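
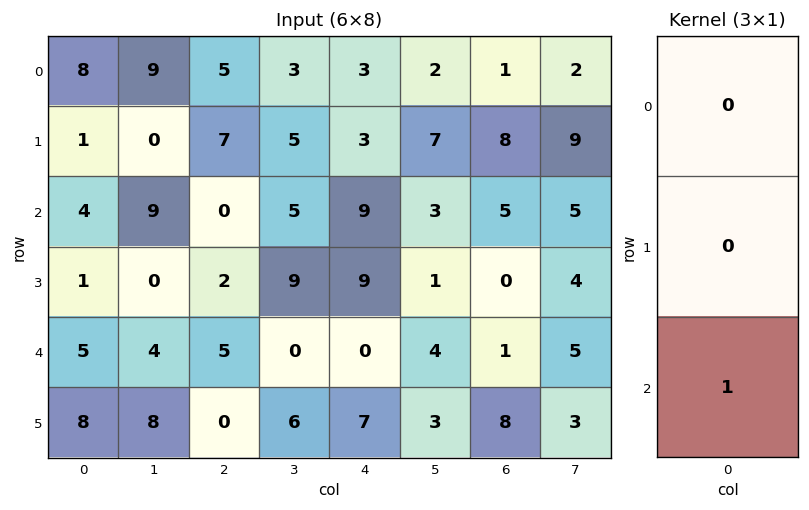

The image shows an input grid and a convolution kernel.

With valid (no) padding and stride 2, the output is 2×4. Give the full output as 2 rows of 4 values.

4 0 9 5
5 5 0 1

Output[0,0]: The receptive field on the input at this output position is [8 / 1 / 4]. Elementwise product with the kernel and sum: 4·1.
Output[0,1]: The receptive field on the input at this output position is [5 / 7 / 0]. Elementwise product with the kernel and sum: 0·1.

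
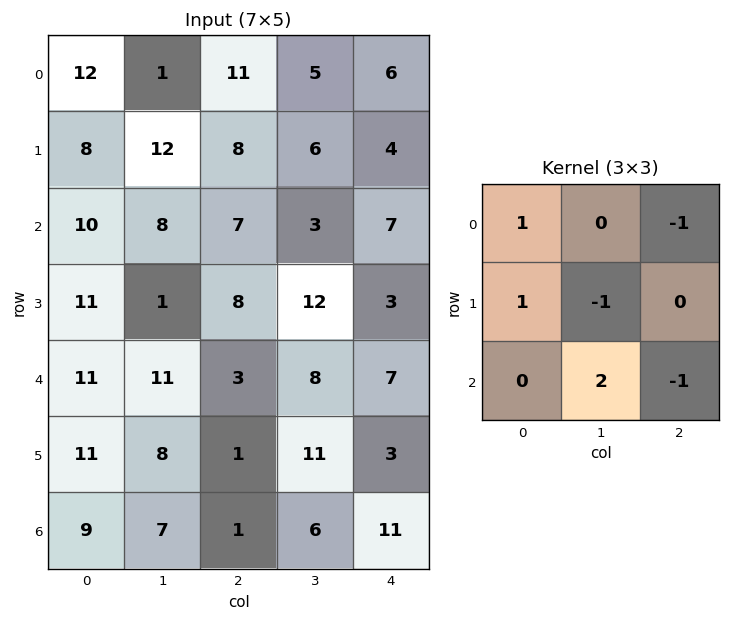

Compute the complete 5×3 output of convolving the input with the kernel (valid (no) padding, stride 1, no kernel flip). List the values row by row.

6 11 6
-4 11 29
32 -4 5
18 -12 19
24 6 -13

Output[0,0]: The receptive field on the input at this output position is [12 1 11 / 8 12 8 / 10 8 7]. Elementwise product with the kernel and sum: 12·1 + 11·-1 + 8·1 + 12·-1 + 8·2 + 7·-1.
Output[0,1]: The receptive field on the input at this output position is [1 11 5 / 12 8 6 / 8 7 3]. Elementwise product with the kernel and sum: 1·1 + 5·-1 + 12·1 + 8·-1 + 7·2 + 3·-1.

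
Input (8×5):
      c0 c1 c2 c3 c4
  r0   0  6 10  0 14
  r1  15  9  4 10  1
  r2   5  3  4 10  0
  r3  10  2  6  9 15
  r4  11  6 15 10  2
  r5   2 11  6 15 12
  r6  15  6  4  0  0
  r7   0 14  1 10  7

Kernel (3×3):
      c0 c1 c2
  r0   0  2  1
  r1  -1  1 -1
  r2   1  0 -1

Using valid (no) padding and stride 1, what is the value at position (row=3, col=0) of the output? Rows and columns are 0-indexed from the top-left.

-14

The receptive field on the input at this output position is [10 2 6 / 11 6 15 / 2 11 6]. Elementwise product with the kernel and sum: 2·2 + 6·1 + 11·-1 + 6·1 + 15·-1 + 2·1 + 6·-1.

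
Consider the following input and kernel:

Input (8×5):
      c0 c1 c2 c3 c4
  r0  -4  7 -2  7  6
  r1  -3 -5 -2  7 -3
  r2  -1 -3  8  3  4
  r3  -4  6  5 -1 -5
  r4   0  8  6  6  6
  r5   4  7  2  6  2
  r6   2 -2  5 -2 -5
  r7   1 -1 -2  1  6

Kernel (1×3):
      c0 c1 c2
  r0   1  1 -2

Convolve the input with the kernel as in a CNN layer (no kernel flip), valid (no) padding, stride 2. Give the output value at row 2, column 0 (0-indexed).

The receptive field on the input at this output position is [0 8 6]. Elementwise product with the kernel and sum: 0·1 + 8·1 + 6·-2.

-4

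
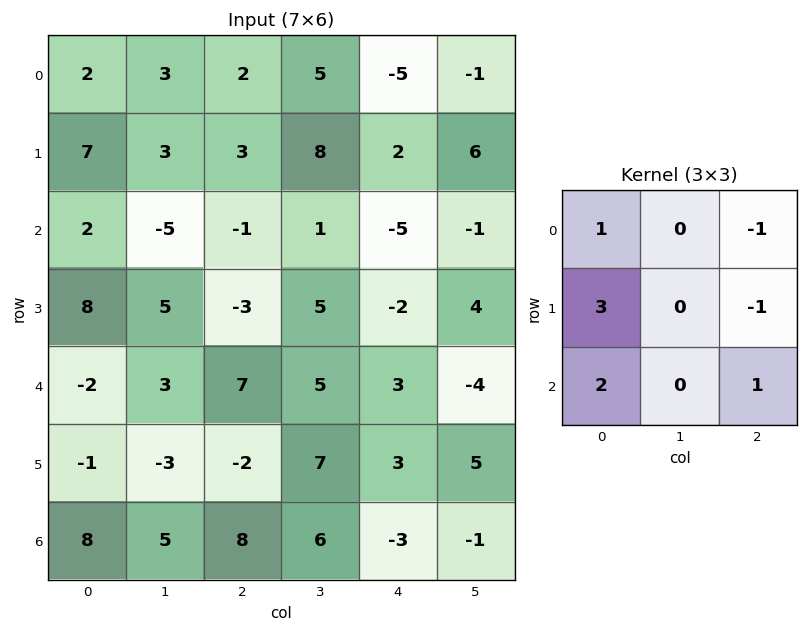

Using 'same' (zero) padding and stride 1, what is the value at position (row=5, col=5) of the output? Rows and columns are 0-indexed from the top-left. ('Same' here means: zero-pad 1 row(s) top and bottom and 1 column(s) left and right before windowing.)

The receptive field on the zero-padded input at this output position is [3 -4 0 / 3 5 0 / -3 -1 0]. Elementwise product with the kernel and sum: 3·1 + 0·-1 + 3·3 + 0·-1 + -3·2 + 0·1.

6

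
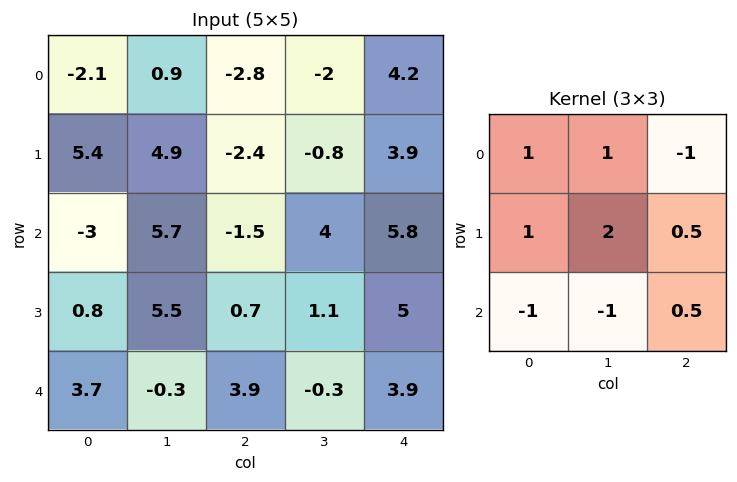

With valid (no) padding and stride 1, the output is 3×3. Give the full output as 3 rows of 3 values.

12.15 -2.4 -10.65
14.4 2.35 3
14.9 3.9 0.45

Output[0,0]: The receptive field on the input at this output position is [-2.1 0.9 -2.8 / 5.4 4.9 -2.4 / -3 5.7 -1.5]. Elementwise product with the kernel and sum: -2.1·1 + 0.9·1 + -2.8·-1 + 5.4·1 + 4.9·2 + -2.4·0.5 + -3·-1 + 5.7·-1 + -1.5·0.5.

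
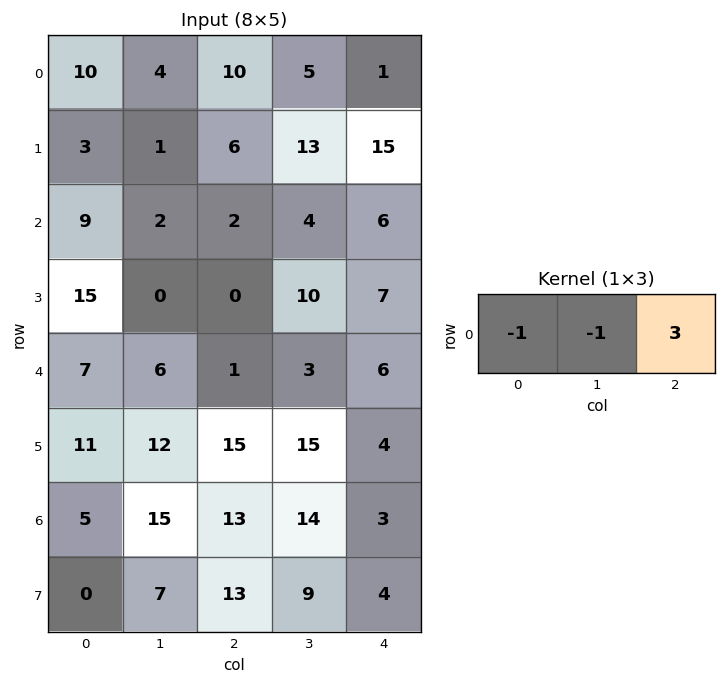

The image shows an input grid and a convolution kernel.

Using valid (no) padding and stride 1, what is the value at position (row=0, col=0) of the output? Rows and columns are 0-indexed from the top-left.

The receptive field on the input at this output position is [10 4 10]. Elementwise product with the kernel and sum: 10·-1 + 4·-1 + 10·3.

16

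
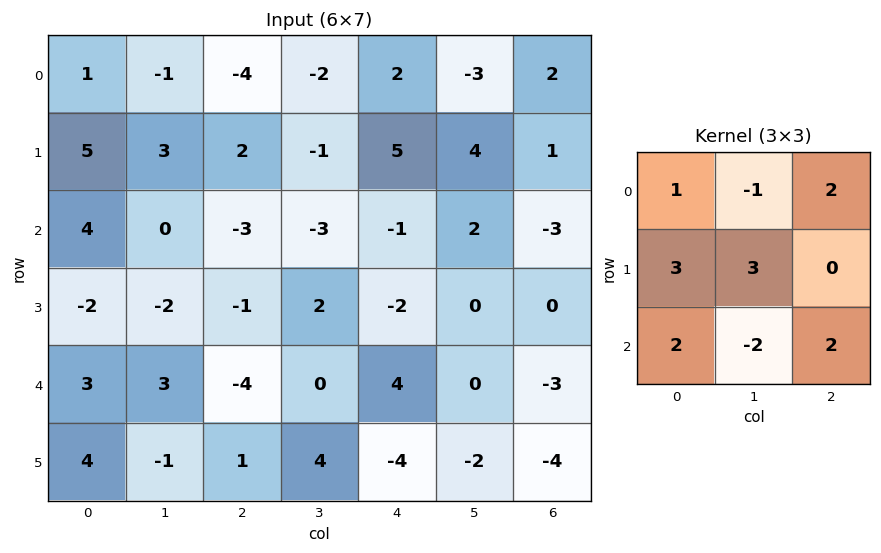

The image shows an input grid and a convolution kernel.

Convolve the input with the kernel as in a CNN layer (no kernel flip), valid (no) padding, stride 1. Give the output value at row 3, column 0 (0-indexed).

28

The receptive field on the input at this output position is [-2 -2 -1 / 3 3 -4 / 4 -1 1]. Elementwise product with the kernel and sum: -2·1 + -2·-1 + -1·2 + 3·3 + 3·3 + 4·2 + -1·-2 + 1·2.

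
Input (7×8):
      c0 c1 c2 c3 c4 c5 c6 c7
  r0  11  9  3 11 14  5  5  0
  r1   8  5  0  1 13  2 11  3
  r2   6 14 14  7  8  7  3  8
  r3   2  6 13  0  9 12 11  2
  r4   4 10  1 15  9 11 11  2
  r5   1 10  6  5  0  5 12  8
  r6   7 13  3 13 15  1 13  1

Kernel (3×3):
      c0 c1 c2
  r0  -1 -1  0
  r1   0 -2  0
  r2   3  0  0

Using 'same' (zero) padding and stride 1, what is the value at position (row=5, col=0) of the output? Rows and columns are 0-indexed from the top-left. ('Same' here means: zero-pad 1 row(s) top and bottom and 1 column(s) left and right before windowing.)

The receptive field on the zero-padded input at this output position is [0 4 10 / 0 1 10 / 0 7 13]. Elementwise product with the kernel and sum: 0·-1 + 4·-1 + 1·-2 + 0·3.

-6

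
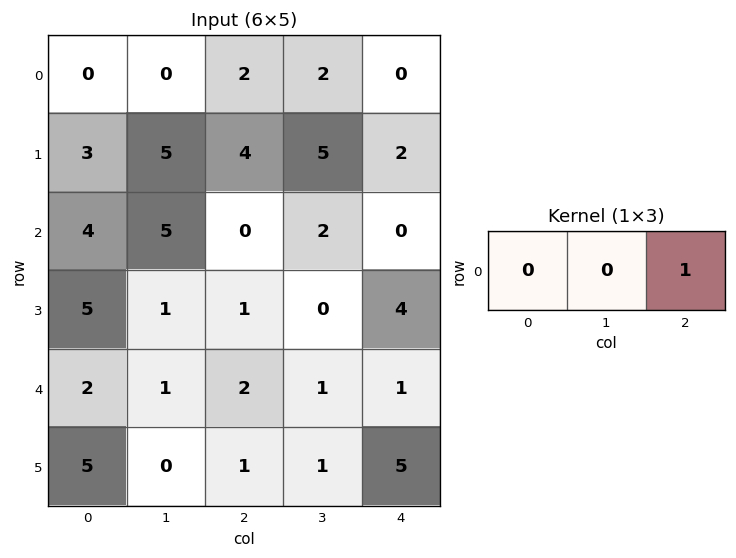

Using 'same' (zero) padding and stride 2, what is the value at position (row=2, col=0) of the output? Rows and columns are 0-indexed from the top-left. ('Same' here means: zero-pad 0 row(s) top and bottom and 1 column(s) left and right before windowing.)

1

The receptive field on the zero-padded input at this output position is [0 2 1]. Elementwise product with the kernel and sum: 1·1.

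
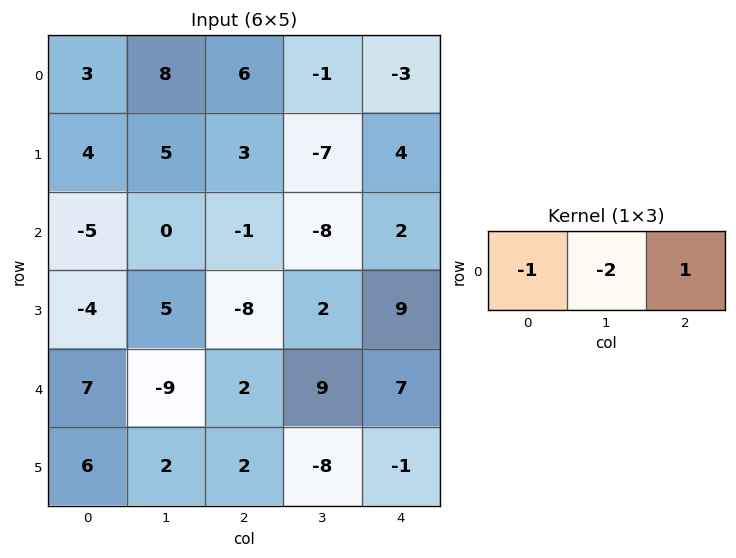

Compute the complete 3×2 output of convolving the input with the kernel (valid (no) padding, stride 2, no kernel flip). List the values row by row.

-13 -7
4 19
13 -13

Output[0,0]: The receptive field on the input at this output position is [3 8 6]. Elementwise product with the kernel and sum: 3·-1 + 8·-2 + 6·1.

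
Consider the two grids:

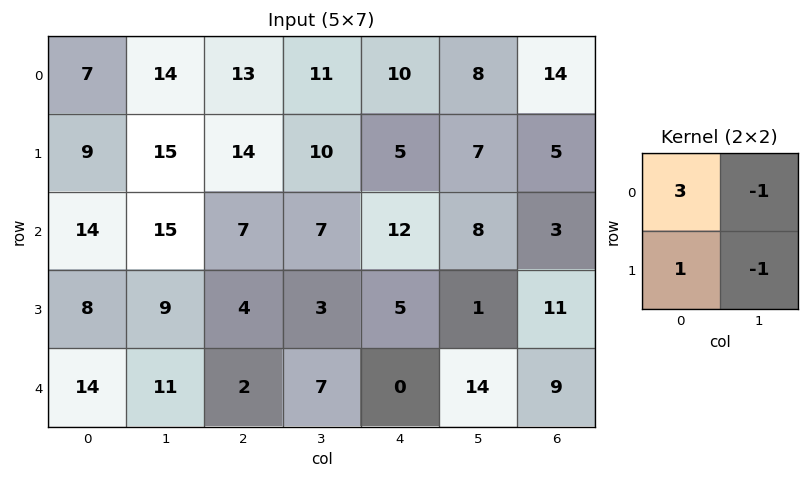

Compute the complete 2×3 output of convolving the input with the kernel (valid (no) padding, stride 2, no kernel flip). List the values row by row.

1 32 20
26 15 32

Output[0,0]: The receptive field on the input at this output position is [7 14 / 9 15]. Elementwise product with the kernel and sum: 7·3 + 14·-1 + 9·1 + 15·-1.
Output[0,1]: The receptive field on the input at this output position is [13 11 / 14 10]. Elementwise product with the kernel and sum: 13·3 + 11·-1 + 14·1 + 10·-1.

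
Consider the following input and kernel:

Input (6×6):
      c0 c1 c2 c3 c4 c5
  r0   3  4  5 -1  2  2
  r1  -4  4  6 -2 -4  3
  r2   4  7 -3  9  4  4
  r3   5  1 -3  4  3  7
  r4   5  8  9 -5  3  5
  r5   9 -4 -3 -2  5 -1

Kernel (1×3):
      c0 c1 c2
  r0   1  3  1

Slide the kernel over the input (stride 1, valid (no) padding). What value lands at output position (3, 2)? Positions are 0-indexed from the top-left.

The receptive field on the input at this output position is [-3 4 3]. Elementwise product with the kernel and sum: -3·1 + 4·3 + 3·1.

12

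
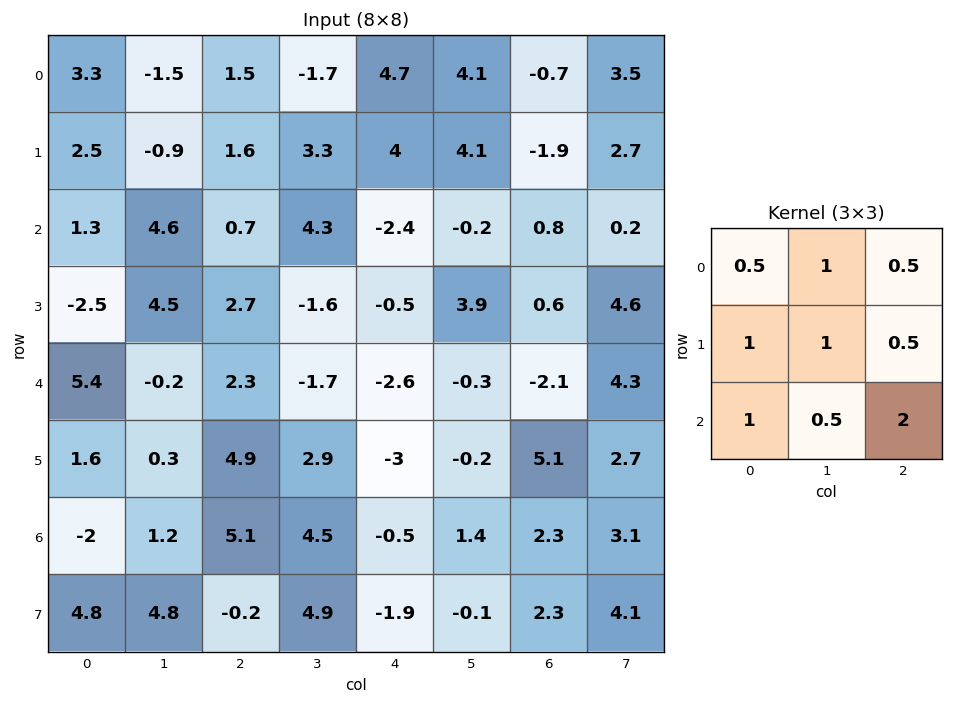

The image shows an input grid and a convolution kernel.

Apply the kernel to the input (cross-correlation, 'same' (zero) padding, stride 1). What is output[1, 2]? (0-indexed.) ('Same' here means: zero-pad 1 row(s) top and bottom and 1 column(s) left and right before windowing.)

15.8

The receptive field on the zero-padded input at this output position is [-1.5 1.5 -1.7 / -0.9 1.6 3.3 / 4.6 0.7 4.3]. Elementwise product with the kernel and sum: -1.5·0.5 + 1.5·1 + -1.7·0.5 + -0.9·1 + 1.6·1 + 3.3·0.5 + 4.6·1 + 0.7·0.5 + 4.3·2.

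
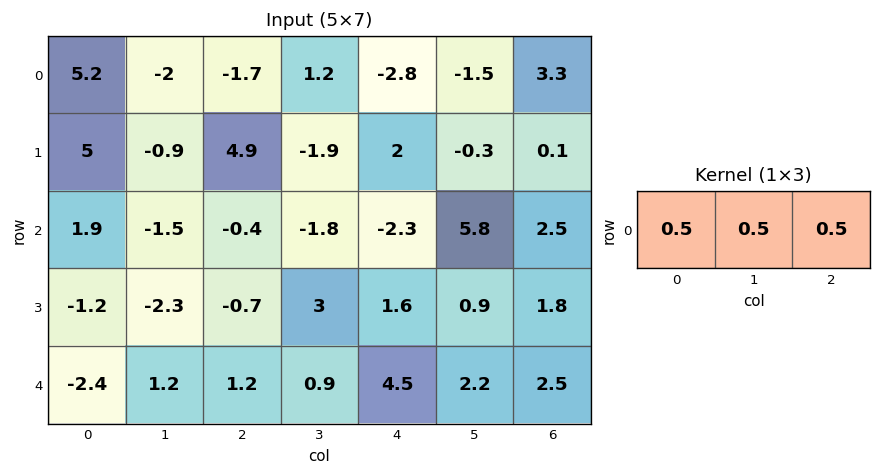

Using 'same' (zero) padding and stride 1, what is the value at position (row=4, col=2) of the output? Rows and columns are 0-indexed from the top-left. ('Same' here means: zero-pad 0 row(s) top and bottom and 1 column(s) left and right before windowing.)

The receptive field on the zero-padded input at this output position is [1.2 1.2 0.9]. Elementwise product with the kernel and sum: 1.2·0.5 + 1.2·0.5 + 0.9·0.5.

1.65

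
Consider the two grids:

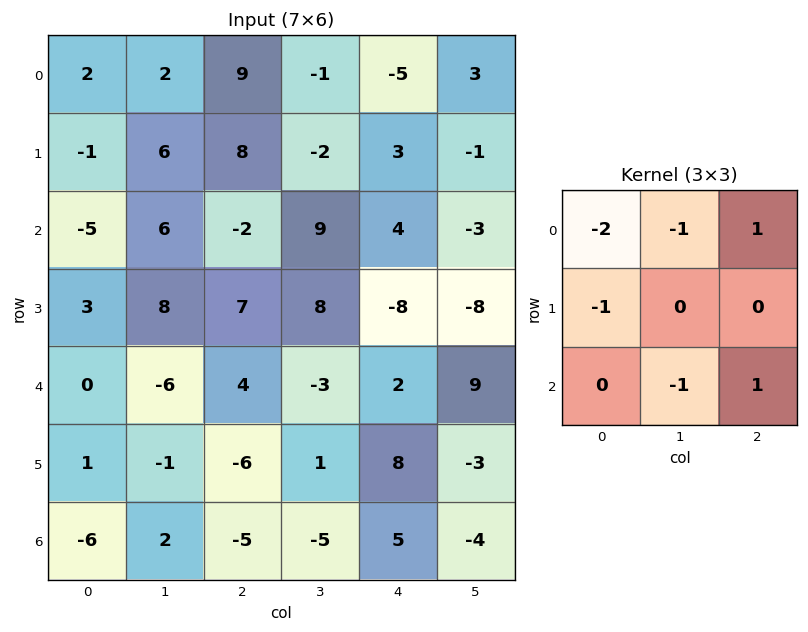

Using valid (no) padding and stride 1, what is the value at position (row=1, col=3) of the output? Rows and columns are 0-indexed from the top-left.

-9

The receptive field on the input at this output position is [-2 3 -1 / 9 4 -3 / 8 -8 -8]. Elementwise product with the kernel and sum: -2·-2 + 3·-1 + -1·1 + 9·-1 + -8·-1 + -8·1.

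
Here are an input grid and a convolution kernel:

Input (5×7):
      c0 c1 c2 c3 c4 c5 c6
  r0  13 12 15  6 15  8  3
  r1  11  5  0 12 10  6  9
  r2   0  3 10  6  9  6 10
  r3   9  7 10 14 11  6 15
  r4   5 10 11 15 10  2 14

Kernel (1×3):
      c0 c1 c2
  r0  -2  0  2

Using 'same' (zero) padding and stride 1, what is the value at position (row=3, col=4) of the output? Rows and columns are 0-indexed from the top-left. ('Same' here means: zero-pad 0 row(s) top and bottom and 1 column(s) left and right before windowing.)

-16

The receptive field on the zero-padded input at this output position is [14 11 6]. Elementwise product with the kernel and sum: 14·-2 + 6·2.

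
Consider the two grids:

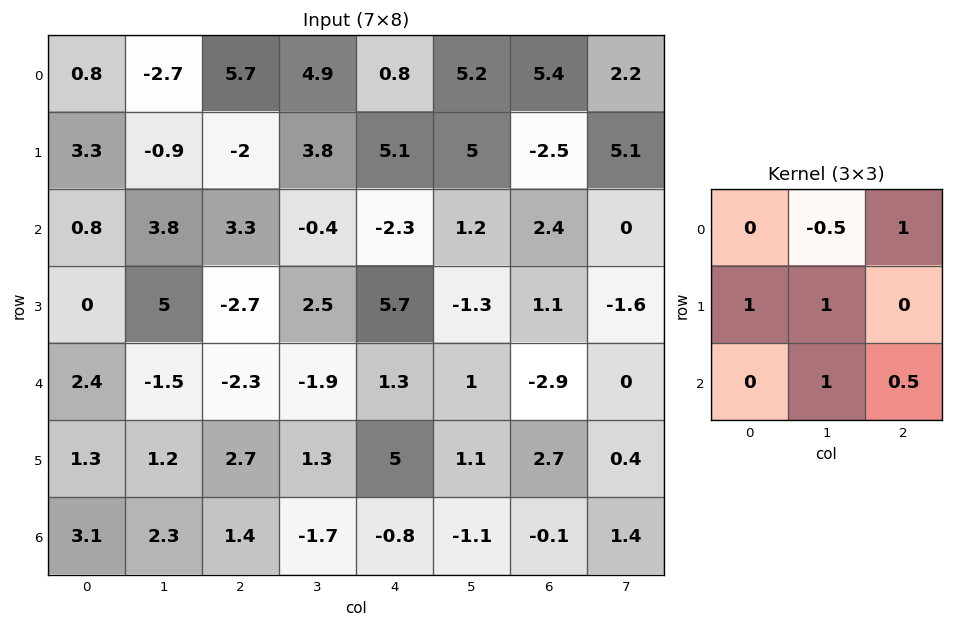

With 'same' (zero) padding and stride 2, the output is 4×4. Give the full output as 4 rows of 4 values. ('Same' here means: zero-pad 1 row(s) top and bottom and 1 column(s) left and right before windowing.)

3.65 2.9 13.3 10.65
0.75 10.45 4.8 10.25
9.3 3.4 0.8 -1.15
3.65 3.65 -3.9 -2.15

Output[0,0]: The receptive field on the zero-padded input at this output position is [0 0 0 / 0 0.8 -2.7 / 0 3.3 -0.9]. Elementwise product with the kernel and sum: 0·-0.5 + 0·1 + 0·1 + 0.8·1 + 3.3·1 + -0.9·0.5.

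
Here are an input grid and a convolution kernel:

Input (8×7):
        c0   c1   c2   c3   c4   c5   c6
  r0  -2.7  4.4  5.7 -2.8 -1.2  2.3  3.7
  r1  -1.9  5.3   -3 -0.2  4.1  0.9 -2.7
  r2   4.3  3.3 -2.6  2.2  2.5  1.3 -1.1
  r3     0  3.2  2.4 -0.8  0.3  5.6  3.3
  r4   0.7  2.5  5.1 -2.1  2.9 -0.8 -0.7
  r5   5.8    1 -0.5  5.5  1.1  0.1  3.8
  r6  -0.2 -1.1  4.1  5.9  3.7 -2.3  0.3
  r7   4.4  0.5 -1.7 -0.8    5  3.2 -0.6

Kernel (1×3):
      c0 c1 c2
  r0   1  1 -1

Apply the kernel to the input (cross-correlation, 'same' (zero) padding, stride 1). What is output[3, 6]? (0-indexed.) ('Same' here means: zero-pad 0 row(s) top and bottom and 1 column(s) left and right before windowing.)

8.9

The receptive field on the zero-padded input at this output position is [5.6 3.3 0]. Elementwise product with the kernel and sum: 5.6·1 + 3.3·1 + 0·-1.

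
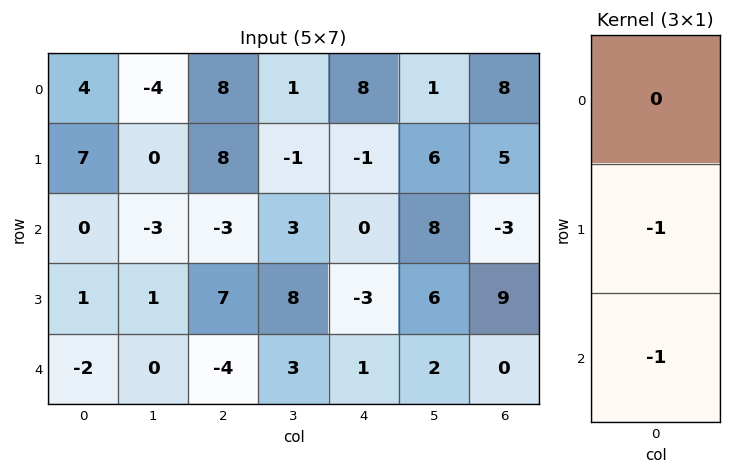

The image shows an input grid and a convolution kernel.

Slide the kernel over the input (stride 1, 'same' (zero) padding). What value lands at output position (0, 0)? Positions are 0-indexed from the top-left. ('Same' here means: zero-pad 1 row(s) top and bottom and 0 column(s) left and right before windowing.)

The receptive field on the zero-padded input at this output position is [0 / 4 / 7]. Elementwise product with the kernel and sum: 4·-1 + 7·-1.

-11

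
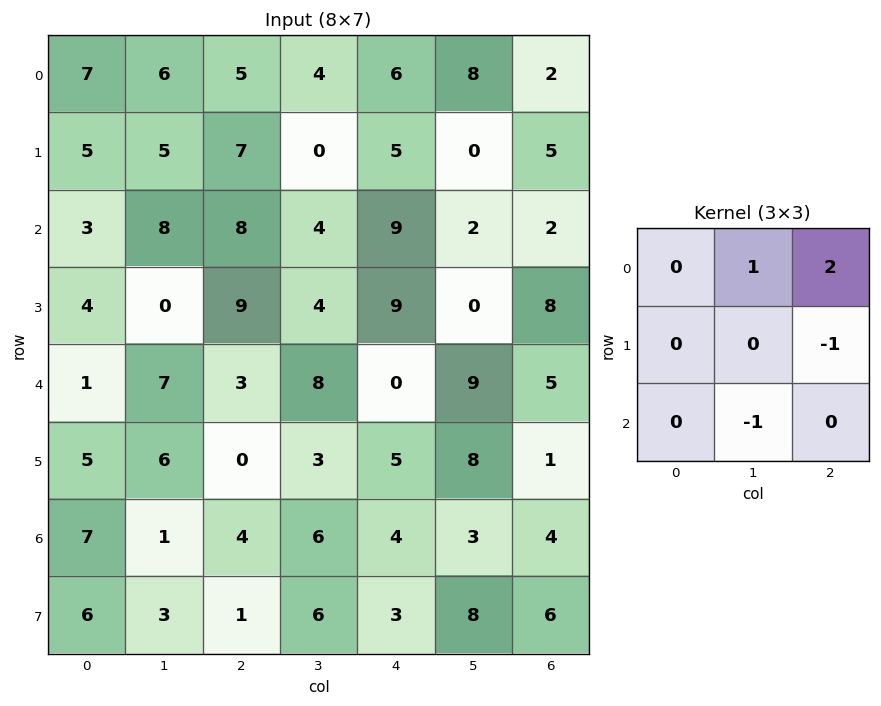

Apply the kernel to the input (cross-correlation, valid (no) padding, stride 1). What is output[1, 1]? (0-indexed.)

The receptive field on the input at this output position is [5 7 0 / 8 8 4 / 0 9 4]. Elementwise product with the kernel and sum: 7·1 + 0·2 + 4·-1 + 9·-1.

-6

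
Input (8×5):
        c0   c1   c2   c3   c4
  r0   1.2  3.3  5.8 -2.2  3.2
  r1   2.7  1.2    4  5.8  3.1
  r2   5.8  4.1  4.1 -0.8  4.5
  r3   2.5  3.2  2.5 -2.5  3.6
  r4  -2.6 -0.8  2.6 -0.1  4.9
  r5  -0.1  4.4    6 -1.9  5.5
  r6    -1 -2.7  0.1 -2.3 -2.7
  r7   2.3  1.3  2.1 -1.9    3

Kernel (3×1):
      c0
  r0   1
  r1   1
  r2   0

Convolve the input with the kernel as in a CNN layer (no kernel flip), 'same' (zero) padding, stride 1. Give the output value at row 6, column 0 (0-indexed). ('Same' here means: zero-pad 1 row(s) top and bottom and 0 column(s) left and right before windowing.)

-1.1

The receptive field on the zero-padded input at this output position is [-0.1 / -1 / 2.3]. Elementwise product with the kernel and sum: -0.1·1 + -1·1.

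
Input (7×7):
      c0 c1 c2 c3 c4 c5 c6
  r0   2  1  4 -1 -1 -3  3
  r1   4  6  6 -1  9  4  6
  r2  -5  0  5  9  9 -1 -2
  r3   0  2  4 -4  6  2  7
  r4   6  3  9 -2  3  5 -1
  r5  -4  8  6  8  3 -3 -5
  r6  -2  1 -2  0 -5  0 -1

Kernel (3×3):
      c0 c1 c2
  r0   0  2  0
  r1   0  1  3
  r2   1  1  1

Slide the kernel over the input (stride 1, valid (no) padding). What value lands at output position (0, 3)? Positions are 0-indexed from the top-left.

36

The receptive field on the input at this output position is [-1 -1 -3 / -1 9 4 / 9 9 -1]. Elementwise product with the kernel and sum: -1·2 + 9·1 + 4·3 + 9·1 + 9·1 + -1·1.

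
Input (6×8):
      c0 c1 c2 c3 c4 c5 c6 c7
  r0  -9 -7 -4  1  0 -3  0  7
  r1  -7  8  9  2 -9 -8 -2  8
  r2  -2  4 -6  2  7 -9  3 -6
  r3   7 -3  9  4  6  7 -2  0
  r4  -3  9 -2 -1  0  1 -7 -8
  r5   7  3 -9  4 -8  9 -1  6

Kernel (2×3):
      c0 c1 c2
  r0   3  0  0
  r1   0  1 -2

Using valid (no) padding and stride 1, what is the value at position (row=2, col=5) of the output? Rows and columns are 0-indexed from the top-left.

-29

The receptive field on the input at this output position is [-9 3 -6 / 7 -2 0]. Elementwise product with the kernel and sum: -9·3 + -2·1 + 0·-2.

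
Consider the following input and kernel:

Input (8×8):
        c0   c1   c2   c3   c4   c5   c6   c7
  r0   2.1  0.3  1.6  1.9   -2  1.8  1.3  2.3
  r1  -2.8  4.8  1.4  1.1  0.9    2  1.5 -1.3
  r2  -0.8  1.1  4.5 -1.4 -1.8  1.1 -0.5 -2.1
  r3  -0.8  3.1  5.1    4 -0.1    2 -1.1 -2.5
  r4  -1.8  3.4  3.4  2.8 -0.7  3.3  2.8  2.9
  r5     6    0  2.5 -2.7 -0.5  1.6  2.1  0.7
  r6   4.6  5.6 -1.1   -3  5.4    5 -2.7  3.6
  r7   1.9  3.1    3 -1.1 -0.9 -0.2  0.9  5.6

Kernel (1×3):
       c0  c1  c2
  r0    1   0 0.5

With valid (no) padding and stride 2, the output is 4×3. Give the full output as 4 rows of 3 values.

Output[0,0]: The receptive field on the input at this output position is [2.1 0.3 1.6]. Elementwise product with the kernel and sum: 2.1·1 + 1.6·0.5.

2.9 0.6 -1.35
1.45 3.6 -2.05
-0.1 3.05 0.7
4.05 1.6 4.05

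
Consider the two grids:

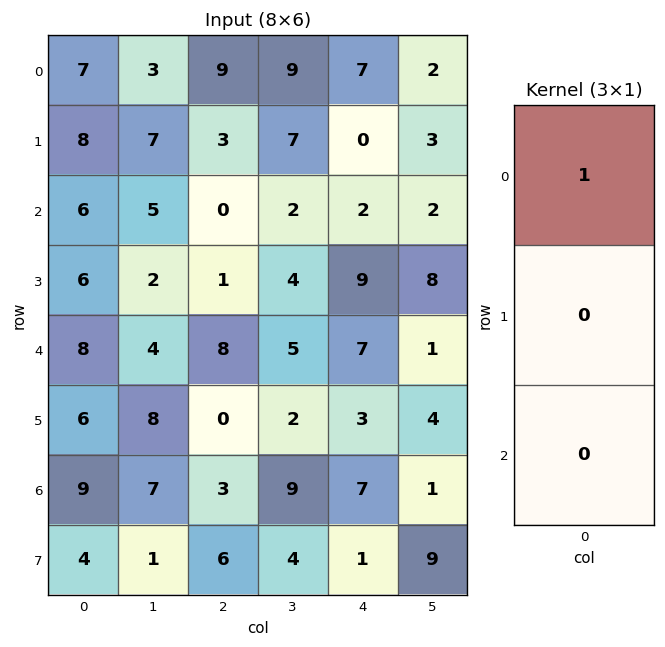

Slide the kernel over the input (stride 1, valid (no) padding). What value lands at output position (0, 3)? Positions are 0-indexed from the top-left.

9

The receptive field on the input at this output position is [9 / 7 / 2]. Elementwise product with the kernel and sum: 9·1.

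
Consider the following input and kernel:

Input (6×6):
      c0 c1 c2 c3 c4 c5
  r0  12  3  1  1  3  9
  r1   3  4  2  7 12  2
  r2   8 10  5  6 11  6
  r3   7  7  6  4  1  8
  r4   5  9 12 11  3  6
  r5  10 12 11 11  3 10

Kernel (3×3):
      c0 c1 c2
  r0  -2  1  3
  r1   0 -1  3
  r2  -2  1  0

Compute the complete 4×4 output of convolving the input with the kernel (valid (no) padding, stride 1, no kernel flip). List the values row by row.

Output[0,0]: The receptive field on the input at this output position is [12 3 1 / 3 4 2 / 8 10 5]. Elementwise product with the kernel and sum: 12·-2 + 3·1 + 1·3 + 4·-1 + 2·3 + 8·-2 + 10·1.
Output[0,1]: The receptive field on the input at this output position is [3 1 1 / 4 2 7 / 10 5 6]. Elementwise product with the kernel and sum: 3·-2 + 1·1 + 1·3 + 2·-1 + 7·3 + 10·-2 + 5·1.

-22 2 33 21
2 20 58 4
19 3 15 21
30 12 -18 13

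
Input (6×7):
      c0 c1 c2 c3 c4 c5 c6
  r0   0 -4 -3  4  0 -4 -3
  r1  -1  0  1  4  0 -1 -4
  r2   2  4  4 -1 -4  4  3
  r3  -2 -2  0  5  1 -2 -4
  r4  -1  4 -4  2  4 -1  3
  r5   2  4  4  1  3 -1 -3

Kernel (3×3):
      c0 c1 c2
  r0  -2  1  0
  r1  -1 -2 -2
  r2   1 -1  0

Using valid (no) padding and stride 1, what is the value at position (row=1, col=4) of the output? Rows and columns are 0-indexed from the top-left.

-8

The receptive field on the input at this output position is [0 -1 -4 / -4 4 3 / 1 -2 -4]. Elementwise product with the kernel and sum: 0·-2 + -1·1 + -4·-1 + 4·-2 + 3·-2 + 1·1 + -2·-1.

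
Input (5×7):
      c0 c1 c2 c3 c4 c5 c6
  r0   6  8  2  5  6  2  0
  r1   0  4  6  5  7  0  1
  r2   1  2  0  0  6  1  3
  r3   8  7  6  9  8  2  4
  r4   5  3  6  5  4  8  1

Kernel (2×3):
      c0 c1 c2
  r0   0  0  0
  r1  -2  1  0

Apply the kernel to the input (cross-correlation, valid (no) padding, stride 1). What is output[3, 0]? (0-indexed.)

-7

The receptive field on the input at this output position is [8 7 6 / 5 3 6]. Elementwise product with the kernel and sum: 5·-2 + 3·1.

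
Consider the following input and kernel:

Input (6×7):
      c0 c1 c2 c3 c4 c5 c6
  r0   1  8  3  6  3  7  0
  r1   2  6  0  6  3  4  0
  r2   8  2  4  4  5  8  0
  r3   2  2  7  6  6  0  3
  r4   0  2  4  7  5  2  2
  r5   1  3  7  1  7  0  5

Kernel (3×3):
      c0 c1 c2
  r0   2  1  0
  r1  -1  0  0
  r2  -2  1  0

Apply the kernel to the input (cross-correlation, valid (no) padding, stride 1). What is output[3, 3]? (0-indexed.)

16

The receptive field on the input at this output position is [6 6 0 / 7 5 2 / 1 7 0]. Elementwise product with the kernel and sum: 6·2 + 6·1 + 7·-1 + 1·-2 + 7·1.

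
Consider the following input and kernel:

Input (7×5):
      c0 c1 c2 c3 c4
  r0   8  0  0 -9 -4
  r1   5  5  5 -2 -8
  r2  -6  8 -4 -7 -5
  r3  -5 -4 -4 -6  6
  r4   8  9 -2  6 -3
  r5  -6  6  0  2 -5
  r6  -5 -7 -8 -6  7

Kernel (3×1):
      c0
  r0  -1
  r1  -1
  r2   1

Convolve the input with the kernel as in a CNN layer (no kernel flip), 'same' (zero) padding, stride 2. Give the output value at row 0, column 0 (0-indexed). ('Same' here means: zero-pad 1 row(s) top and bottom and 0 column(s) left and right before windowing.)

The receptive field on the zero-padded input at this output position is [0 / 8 / 5]. Elementwise product with the kernel and sum: 0·-1 + 8·-1 + 5·1.

-3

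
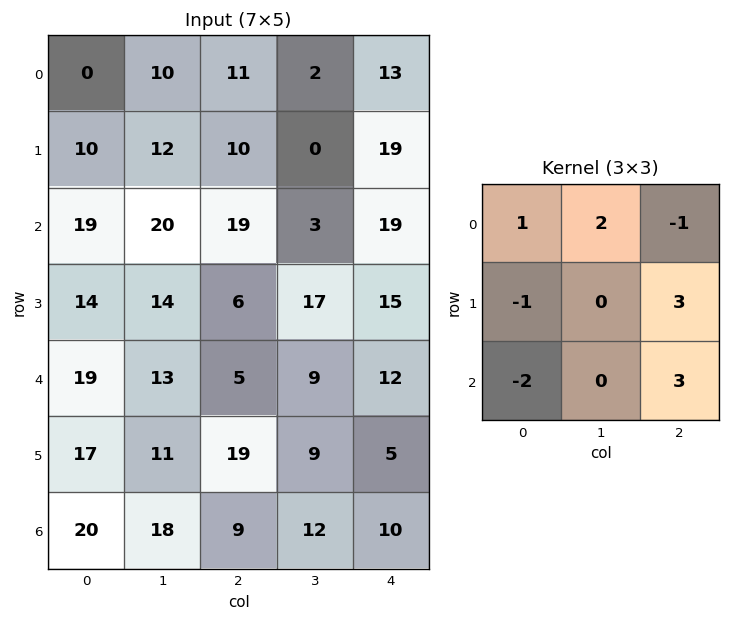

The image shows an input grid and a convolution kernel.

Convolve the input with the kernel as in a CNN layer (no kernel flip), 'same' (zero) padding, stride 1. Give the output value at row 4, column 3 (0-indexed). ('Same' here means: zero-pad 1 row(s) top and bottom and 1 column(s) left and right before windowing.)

33

The receptive field on the zero-padded input at this output position is [6 17 15 / 5 9 12 / 19 9 5]. Elementwise product with the kernel and sum: 6·1 + 17·2 + 15·-1 + 5·-1 + 12·3 + 19·-2 + 5·3.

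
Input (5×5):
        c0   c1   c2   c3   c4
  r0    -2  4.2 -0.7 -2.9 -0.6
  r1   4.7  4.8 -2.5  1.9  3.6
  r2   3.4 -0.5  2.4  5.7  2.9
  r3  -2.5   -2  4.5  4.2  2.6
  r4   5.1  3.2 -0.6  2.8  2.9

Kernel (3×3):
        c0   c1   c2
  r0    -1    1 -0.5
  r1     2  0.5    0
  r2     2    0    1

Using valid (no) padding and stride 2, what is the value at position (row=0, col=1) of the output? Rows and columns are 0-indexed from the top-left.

The receptive field on the input at this output position is [-0.7 -2.9 -0.6 / -2.5 1.9 3.6 / 2.4 5.7 2.9]. Elementwise product with the kernel and sum: -0.7·-1 + -2.9·1 + -0.6·-0.5 + -2.5·2 + 1.9·0.5 + 2.4·2 + 2.9·1.

1.75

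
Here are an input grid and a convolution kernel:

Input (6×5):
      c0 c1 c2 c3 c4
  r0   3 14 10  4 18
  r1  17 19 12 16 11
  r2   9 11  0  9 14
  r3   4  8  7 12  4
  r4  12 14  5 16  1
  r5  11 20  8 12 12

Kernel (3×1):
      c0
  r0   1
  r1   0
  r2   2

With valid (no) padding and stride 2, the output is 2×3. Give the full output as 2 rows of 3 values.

21 10 46
33 10 16

Output[0,0]: The receptive field on the input at this output position is [3 / 17 / 9]. Elementwise product with the kernel and sum: 3·1 + 9·2.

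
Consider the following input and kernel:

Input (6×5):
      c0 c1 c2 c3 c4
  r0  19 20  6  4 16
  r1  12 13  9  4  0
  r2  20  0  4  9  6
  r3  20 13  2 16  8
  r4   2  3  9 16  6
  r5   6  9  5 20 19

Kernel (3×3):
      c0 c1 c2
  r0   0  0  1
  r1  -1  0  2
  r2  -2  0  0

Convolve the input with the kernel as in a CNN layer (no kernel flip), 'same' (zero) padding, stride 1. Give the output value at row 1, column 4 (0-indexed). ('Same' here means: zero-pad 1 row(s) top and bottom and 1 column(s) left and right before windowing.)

The receptive field on the zero-padded input at this output position is [4 16 0 / 4 0 0 / 9 6 0]. Elementwise product with the kernel and sum: 0·1 + 4·-1 + 0·2 + 9·-2.

-22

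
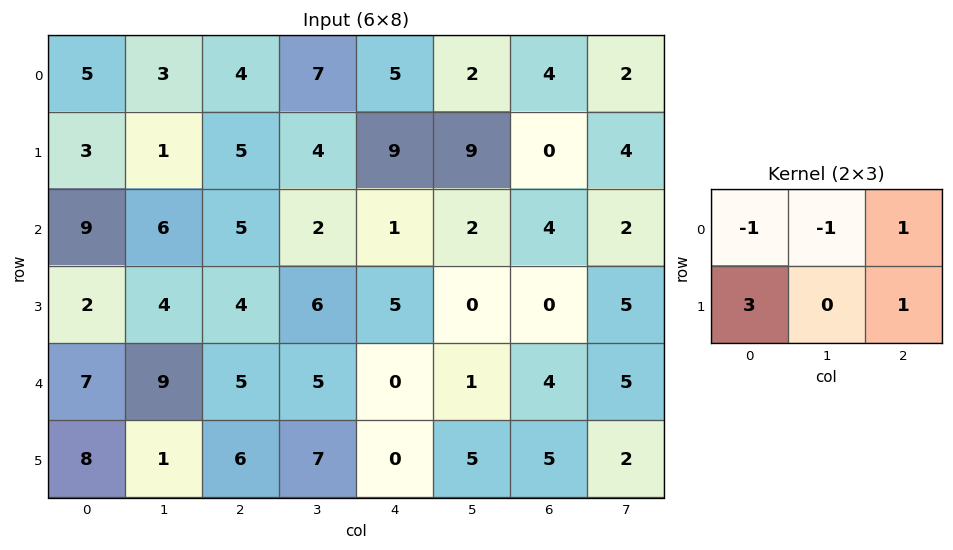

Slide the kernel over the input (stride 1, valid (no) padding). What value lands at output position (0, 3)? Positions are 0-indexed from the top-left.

11

The receptive field on the input at this output position is [7 5 2 / 4 9 9]. Elementwise product with the kernel and sum: 7·-1 + 5·-1 + 2·1 + 4·3 + 9·1.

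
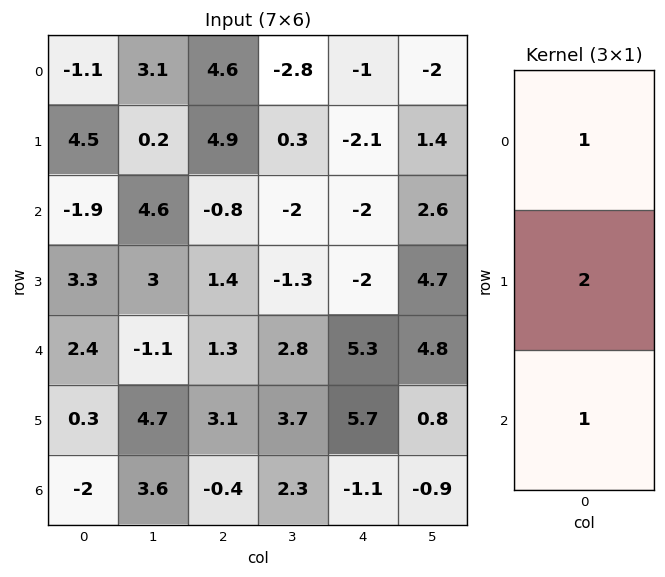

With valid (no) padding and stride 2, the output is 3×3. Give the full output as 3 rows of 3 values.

6 13.6 -7.2
7.1 3.3 -0.7
1 7.1 15.6

Output[0,0]: The receptive field on the input at this output position is [-1.1 / 4.5 / -1.9]. Elementwise product with the kernel and sum: -1.1·1 + 4.5·2 + -1.9·1.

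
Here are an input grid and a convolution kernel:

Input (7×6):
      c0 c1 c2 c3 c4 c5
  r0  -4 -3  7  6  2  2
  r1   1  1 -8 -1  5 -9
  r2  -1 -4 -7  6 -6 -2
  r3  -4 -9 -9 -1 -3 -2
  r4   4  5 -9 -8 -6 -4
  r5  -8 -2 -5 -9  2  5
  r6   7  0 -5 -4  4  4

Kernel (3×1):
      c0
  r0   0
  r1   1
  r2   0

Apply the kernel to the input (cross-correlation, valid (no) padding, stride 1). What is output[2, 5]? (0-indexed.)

-2

The receptive field on the input at this output position is [-2 / -2 / -4]. Elementwise product with the kernel and sum: -2·1.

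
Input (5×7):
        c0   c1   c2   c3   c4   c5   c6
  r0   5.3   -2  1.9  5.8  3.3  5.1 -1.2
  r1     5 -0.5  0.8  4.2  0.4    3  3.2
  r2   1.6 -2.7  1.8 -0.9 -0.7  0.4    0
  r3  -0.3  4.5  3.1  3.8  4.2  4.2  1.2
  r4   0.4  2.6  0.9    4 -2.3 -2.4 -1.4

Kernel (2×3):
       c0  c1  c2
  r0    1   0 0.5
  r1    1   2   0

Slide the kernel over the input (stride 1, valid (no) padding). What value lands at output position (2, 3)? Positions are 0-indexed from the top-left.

The receptive field on the input at this output position is [-0.9 -0.7 0.4 / 3.8 4.2 4.2]. Elementwise product with the kernel and sum: -0.9·1 + 0.4·0.5 + 3.8·1 + 4.2·2.

11.5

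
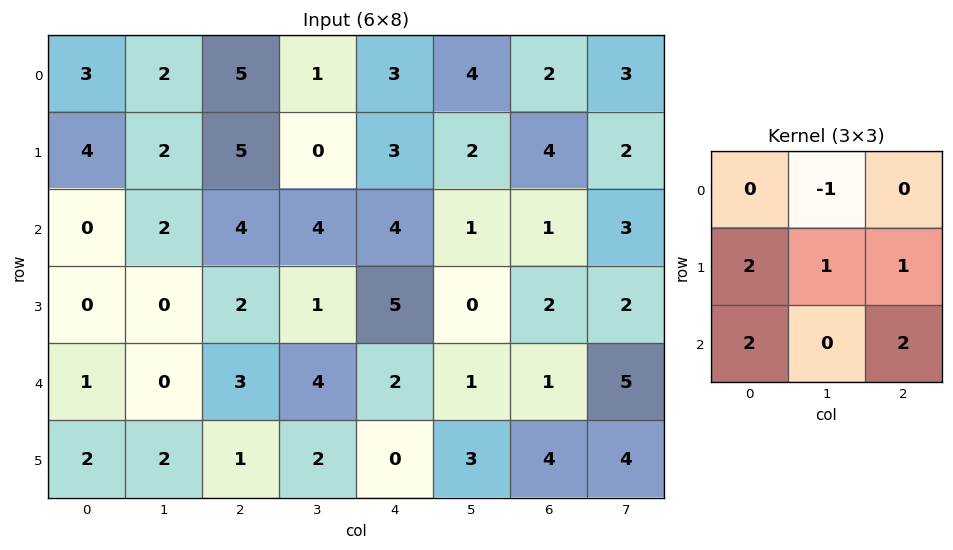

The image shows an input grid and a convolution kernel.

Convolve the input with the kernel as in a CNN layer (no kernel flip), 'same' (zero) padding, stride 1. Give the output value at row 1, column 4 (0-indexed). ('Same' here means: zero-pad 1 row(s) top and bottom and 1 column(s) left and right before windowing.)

The receptive field on the zero-padded input at this output position is [1 3 4 / 0 3 2 / 4 4 1]. Elementwise product with the kernel and sum: 3·-1 + 0·2 + 3·1 + 2·1 + 4·2 + 1·2.

12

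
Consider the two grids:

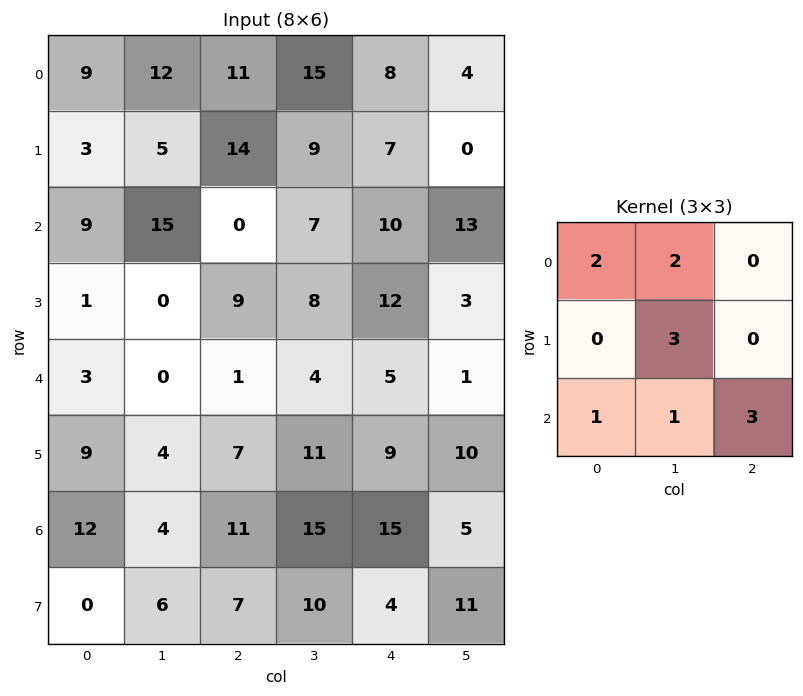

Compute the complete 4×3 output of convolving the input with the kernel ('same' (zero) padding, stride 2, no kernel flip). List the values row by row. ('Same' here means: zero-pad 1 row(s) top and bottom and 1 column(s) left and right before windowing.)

Output[0,0]: The receptive field on the zero-padded input at this output position is [0 0 0 / 0 9 12 / 0 3 5]. Elementwise product with the kernel and sum: 0·2 + 0·2 + 9·3 + 0·1 + 3·1 + 5·3.
Output[0,1]: The receptive field on the zero-padded input at this output position is [0 0 0 / 12 11 15 / 5 14 9]. Elementwise product with the kernel and sum: 0·2 + 0·2 + 11·3 + 5·1 + 14·1 + 9·3.

45 79 40
34 71 91
32 65 105
72 98 132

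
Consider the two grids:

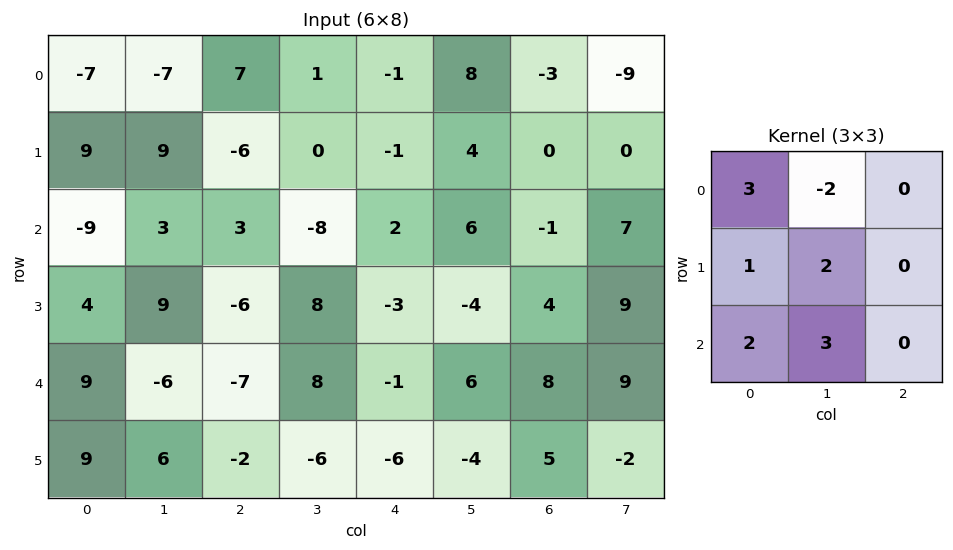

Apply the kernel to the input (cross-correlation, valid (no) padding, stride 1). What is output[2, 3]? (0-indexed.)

The receptive field on the input at this output position is [-8 2 6 / 8 -3 -4 / 8 -1 6]. Elementwise product with the kernel and sum: -8·3 + 2·-2 + 8·1 + -3·2 + 8·2 + -1·3.

-13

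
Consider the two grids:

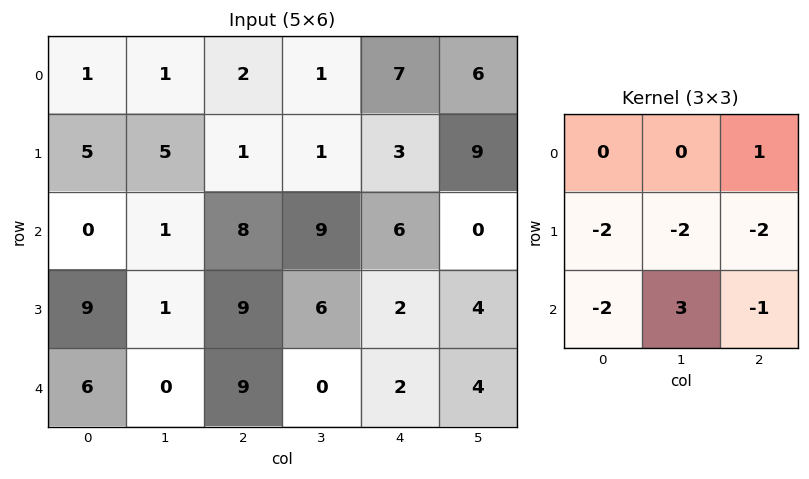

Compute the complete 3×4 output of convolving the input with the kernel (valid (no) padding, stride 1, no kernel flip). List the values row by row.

-25 0 2 -20
-41 -16 -45 -31
-51 4 -48 -22

Output[0,0]: The receptive field on the input at this output position is [1 1 2 / 5 5 1 / 0 1 8]. Elementwise product with the kernel and sum: 2·1 + 5·-2 + 5·-2 + 1·-2 + 0·-2 + 1·3 + 8·-1.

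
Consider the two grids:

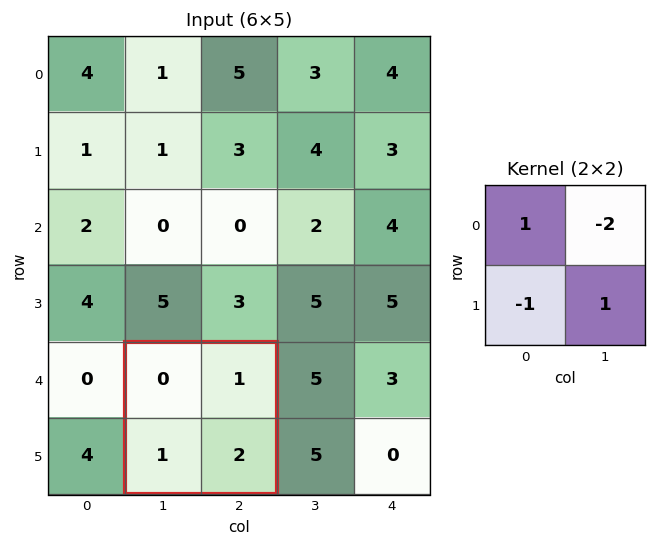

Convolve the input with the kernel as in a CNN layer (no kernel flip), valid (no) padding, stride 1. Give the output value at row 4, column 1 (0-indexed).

The receptive field on the input at this output position is [0 1 / 1 2]. Elementwise product with the kernel and sum: 0·1 + 1·-2 + 1·-1 + 2·1.

-1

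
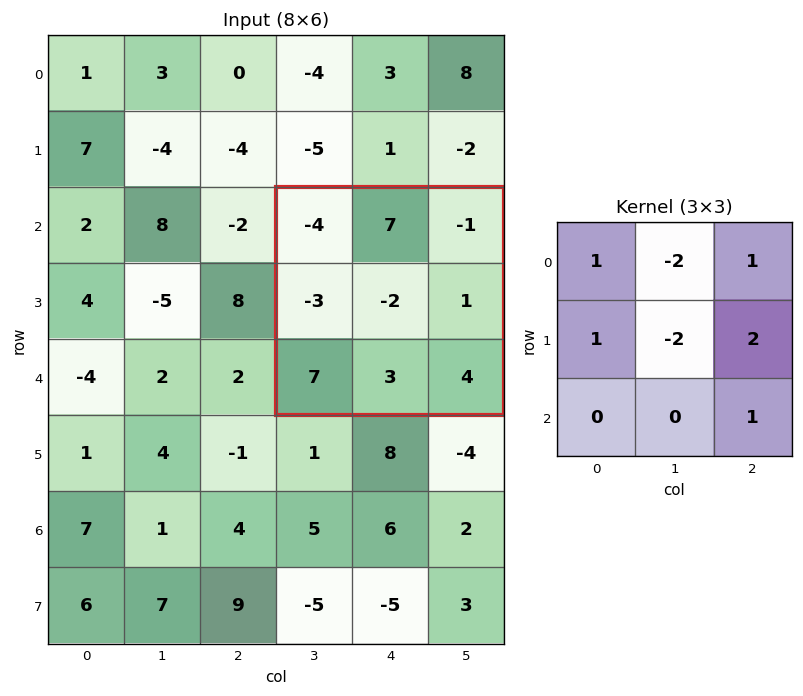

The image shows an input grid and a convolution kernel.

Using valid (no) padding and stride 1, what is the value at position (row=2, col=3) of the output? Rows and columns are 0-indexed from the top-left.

The receptive field on the input at this output position is [-4 7 -1 / -3 -2 1 / 7 3 4]. Elementwise product with the kernel and sum: -4·1 + 7·-2 + -1·1 + -3·1 + -2·-2 + 1·2 + 4·1.

-12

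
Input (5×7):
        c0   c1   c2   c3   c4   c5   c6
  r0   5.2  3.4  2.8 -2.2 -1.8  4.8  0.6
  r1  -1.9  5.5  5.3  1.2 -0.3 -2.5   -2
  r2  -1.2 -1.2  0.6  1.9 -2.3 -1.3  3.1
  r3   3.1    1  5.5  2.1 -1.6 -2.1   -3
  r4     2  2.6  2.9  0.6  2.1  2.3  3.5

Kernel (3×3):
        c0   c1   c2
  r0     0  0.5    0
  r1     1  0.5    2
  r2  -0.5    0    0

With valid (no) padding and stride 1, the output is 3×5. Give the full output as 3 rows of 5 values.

13.75 12.55 3.9 -5.8 -2
0.6 5.05 -5.2 -3.05 2.8
13 6.95 2.85 -4.35 -10.35

Output[0,0]: The receptive field on the input at this output position is [5.2 3.4 2.8 / -1.9 5.5 5.3 / -1.2 -1.2 0.6]. Elementwise product with the kernel and sum: 3.4·0.5 + -1.9·1 + 5.5·0.5 + 5.3·2 + -1.2·-0.5.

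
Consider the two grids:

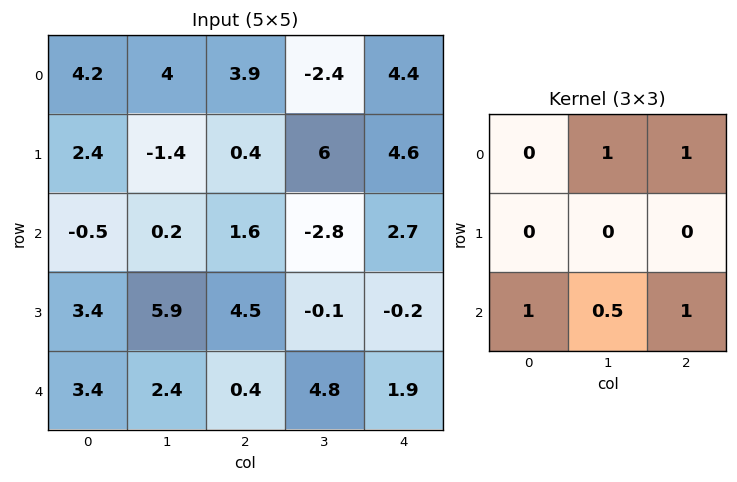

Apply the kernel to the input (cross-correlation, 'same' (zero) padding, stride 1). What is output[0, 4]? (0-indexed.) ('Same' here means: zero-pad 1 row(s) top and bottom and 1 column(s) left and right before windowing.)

8.3

The receptive field on the zero-padded input at this output position is [0 0 0 / -2.4 4.4 0 / 6 4.6 0]. Elementwise product with the kernel and sum: 0·1 + 0·1 + 6·1 + 4.6·0.5 + 0·1.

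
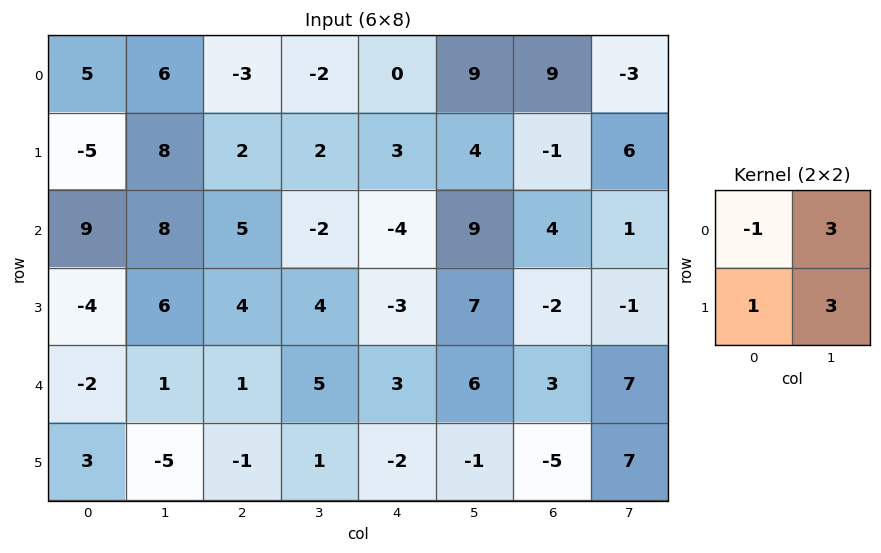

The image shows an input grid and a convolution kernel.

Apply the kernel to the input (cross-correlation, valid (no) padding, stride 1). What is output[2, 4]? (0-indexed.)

49

The receptive field on the input at this output position is [-4 9 / -3 7]. Elementwise product with the kernel and sum: -4·-1 + 9·3 + -3·1 + 7·3.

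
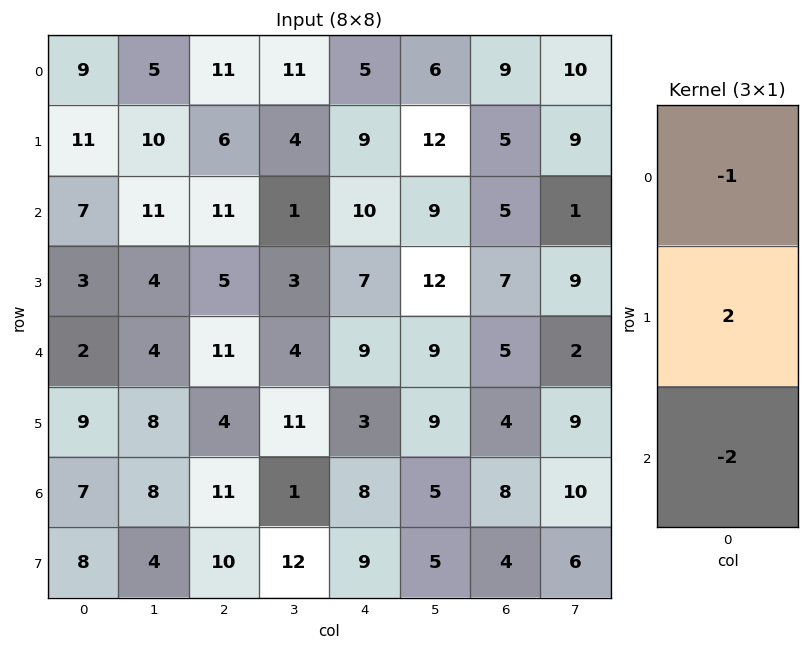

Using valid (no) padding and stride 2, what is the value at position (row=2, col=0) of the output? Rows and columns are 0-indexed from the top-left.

The receptive field on the input at this output position is [2 / 9 / 7]. Elementwise product with the kernel and sum: 2·-1 + 9·2 + 7·-2.

2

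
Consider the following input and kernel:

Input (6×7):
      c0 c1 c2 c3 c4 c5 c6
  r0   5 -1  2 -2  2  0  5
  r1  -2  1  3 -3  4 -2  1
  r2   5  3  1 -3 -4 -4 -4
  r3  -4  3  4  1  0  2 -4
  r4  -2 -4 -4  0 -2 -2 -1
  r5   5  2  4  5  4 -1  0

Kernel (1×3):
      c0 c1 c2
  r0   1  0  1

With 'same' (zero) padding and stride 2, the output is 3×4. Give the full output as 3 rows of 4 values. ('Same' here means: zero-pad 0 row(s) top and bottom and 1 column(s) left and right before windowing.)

Output[0,0]: The receptive field on the zero-padded input at this output position is [0 5 -1]. Elementwise product with the kernel and sum: 0·1 + -1·1.
Output[0,1]: The receptive field on the zero-padded input at this output position is [-1 2 -2]. Elementwise product with the kernel and sum: -1·1 + -2·1.

-1 -3 -2 0
3 0 -7 -4
-4 -4 -2 -2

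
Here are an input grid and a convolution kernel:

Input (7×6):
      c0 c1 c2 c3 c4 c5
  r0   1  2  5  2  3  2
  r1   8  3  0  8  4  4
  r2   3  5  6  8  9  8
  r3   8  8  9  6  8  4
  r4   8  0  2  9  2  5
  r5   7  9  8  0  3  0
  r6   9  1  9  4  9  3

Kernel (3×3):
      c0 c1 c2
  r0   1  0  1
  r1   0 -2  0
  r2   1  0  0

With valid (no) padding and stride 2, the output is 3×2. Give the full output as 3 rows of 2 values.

3 -2
1 5
1 13

Output[0,0]: The receptive field on the input at this output position is [1 2 5 / 8 3 0 / 3 5 6]. Elementwise product with the kernel and sum: 1·1 + 5·1 + 3·-2 + 3·1.
Output[0,1]: The receptive field on the input at this output position is [5 2 3 / 0 8 4 / 6 8 9]. Elementwise product with the kernel and sum: 5·1 + 3·1 + 8·-2 + 6·1.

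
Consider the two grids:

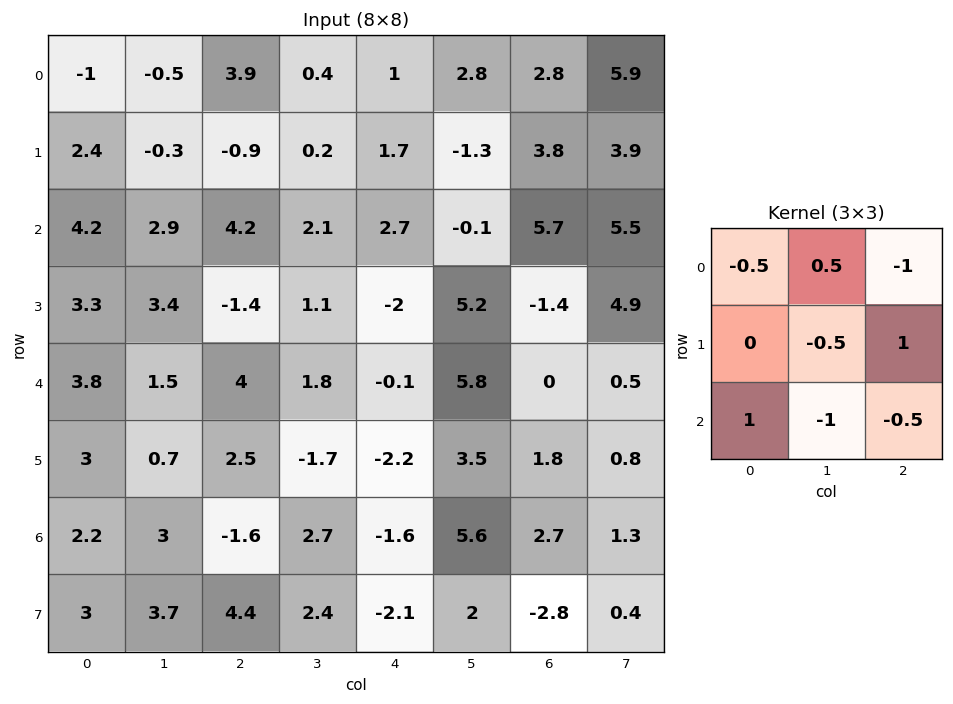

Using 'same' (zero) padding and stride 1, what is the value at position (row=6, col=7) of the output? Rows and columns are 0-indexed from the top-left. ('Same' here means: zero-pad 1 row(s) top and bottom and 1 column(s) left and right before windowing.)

-4.35

The receptive field on the zero-padded input at this output position is [1.8 0.8 0 / 2.7 1.3 0 / -2.8 0.4 0]. Elementwise product with the kernel and sum: 1.8·-0.5 + 0.8·0.5 + 0·-1 + 1.3·-0.5 + 0·1 + -2.8·1 + 0.4·-1 + 0·-0.5.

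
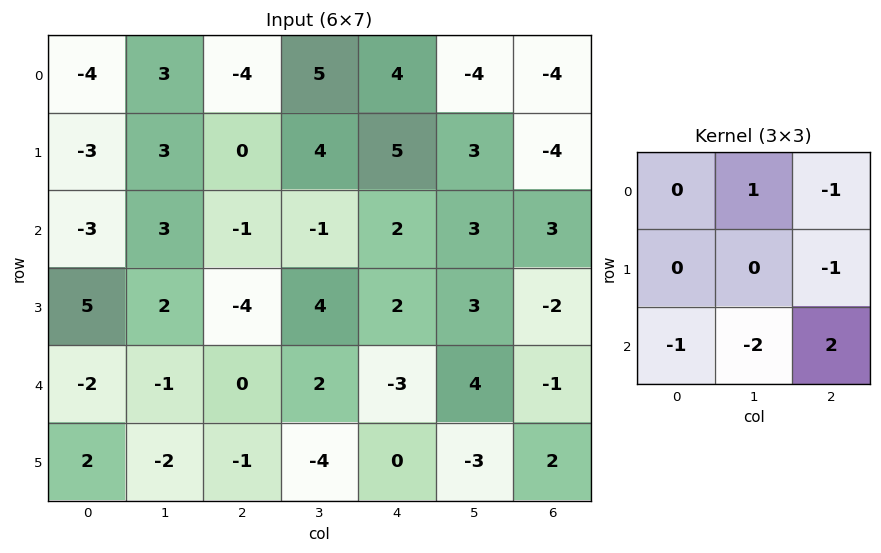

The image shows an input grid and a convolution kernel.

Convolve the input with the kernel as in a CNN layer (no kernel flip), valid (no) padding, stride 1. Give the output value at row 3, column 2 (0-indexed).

The receptive field on the input at this output position is [-4 4 2 / 0 2 -3 / -1 -4 0]. Elementwise product with the kernel and sum: 4·1 + 2·-1 + -3·-1 + -1·-1 + -4·-2 + 0·2.

14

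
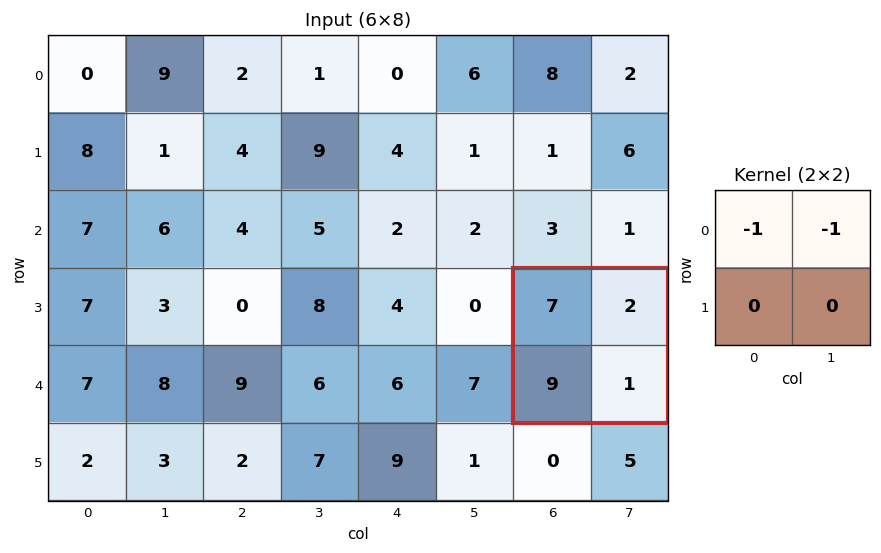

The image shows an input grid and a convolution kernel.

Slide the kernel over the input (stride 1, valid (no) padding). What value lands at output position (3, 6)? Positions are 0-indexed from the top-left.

The receptive field on the input at this output position is [7 2 / 9 1]. Elementwise product with the kernel and sum: 7·-1 + 2·-1.

-9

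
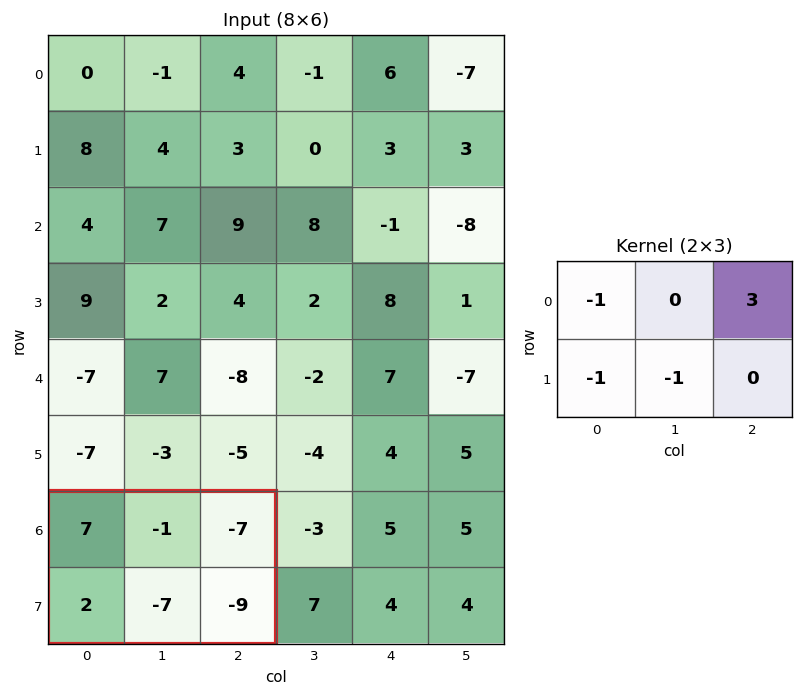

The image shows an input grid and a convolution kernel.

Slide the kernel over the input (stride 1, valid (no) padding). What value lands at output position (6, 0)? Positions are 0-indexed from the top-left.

-23

The receptive field on the input at this output position is [7 -1 -7 / 2 -7 -9]. Elementwise product with the kernel and sum: 7·-1 + -7·3 + 2·-1 + -7·-1.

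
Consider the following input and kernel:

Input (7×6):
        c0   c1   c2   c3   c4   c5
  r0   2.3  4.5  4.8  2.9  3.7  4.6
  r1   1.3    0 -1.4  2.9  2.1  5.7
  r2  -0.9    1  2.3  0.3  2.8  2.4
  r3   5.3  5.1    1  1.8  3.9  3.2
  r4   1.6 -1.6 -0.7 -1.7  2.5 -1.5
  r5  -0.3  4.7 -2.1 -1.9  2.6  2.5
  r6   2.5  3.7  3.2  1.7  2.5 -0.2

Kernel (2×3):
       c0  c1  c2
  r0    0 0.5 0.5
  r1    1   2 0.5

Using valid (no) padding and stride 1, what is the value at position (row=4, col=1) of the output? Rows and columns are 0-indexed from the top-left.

-1.65

The receptive field on the input at this output position is [-1.6 -0.7 -1.7 / 4.7 -2.1 -1.9]. Elementwise product with the kernel and sum: -0.7·0.5 + -1.7·0.5 + 4.7·1 + -2.1·2 + -1.9·0.5.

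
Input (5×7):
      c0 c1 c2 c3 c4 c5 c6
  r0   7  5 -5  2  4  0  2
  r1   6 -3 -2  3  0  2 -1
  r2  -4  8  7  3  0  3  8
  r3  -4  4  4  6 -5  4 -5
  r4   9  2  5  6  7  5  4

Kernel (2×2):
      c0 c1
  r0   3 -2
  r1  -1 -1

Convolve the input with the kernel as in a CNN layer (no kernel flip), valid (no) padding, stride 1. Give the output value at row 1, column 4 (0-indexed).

-7

The receptive field on the input at this output position is [0 2 / 0 3]. Elementwise product with the kernel and sum: 0·3 + 2·-2 + 0·-1 + 3·-1.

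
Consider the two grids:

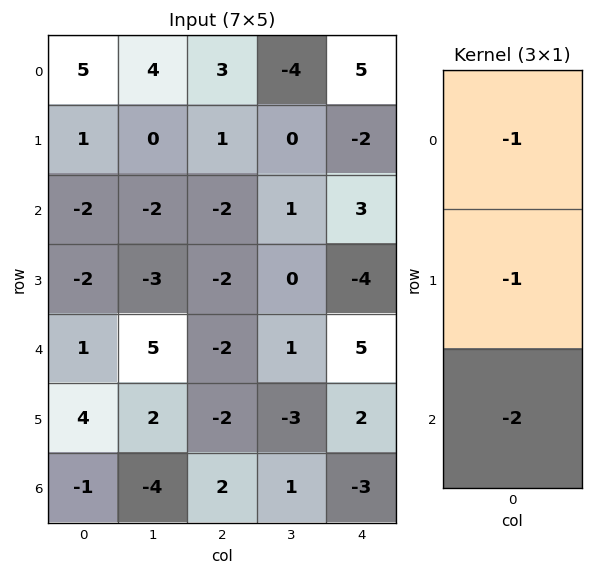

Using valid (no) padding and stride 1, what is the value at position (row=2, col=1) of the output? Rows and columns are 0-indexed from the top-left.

-5

The receptive field on the input at this output position is [-2 / -3 / 5]. Elementwise product with the kernel and sum: -2·-1 + -3·-1 + 5·-2.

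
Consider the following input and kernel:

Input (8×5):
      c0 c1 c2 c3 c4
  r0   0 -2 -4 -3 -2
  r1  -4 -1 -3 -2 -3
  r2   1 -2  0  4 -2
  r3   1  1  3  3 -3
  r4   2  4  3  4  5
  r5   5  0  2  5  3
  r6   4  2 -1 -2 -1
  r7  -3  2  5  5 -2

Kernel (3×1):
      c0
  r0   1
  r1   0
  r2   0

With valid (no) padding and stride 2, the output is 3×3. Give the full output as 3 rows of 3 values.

Output[0,0]: The receptive field on the input at this output position is [0 / -4 / 1]. Elementwise product with the kernel and sum: 0·1.
Output[0,1]: The receptive field on the input at this output position is [-4 / -3 / 0]. Elementwise product with the kernel and sum: -4·1.

0 -4 -2
1 0 -2
2 3 5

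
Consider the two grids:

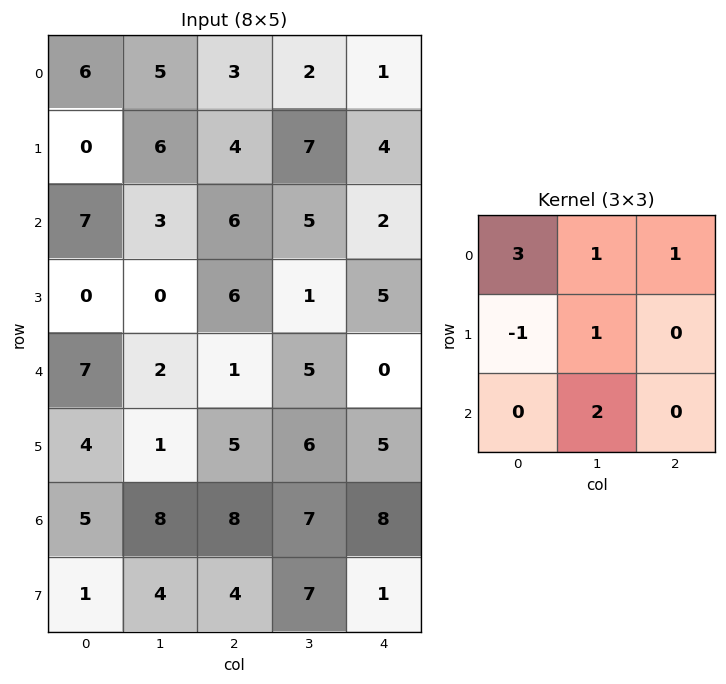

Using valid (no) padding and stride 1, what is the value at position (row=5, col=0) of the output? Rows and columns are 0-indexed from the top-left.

29

The receptive field on the input at this output position is [4 1 5 / 5 8 8 / 1 4 4]. Elementwise product with the kernel and sum: 4·3 + 1·1 + 5·1 + 5·-1 + 8·1 + 4·2.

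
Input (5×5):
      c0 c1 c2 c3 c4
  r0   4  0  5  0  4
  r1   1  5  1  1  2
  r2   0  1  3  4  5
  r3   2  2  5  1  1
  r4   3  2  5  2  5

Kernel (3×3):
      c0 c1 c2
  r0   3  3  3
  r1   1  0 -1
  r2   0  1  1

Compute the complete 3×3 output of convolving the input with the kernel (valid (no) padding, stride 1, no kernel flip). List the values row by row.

31 26 35
25 24 12
16 32 47

Output[0,0]: The receptive field on the input at this output position is [4 0 5 / 1 5 1 / 0 1 3]. Elementwise product with the kernel and sum: 4·3 + 0·3 + 5·3 + 1·1 + 1·-1 + 1·1 + 3·1.
Output[0,1]: The receptive field on the input at this output position is [0 5 0 / 5 1 1 / 1 3 4]. Elementwise product with the kernel and sum: 0·3 + 5·3 + 0·3 + 5·1 + 1·-1 + 3·1 + 4·1.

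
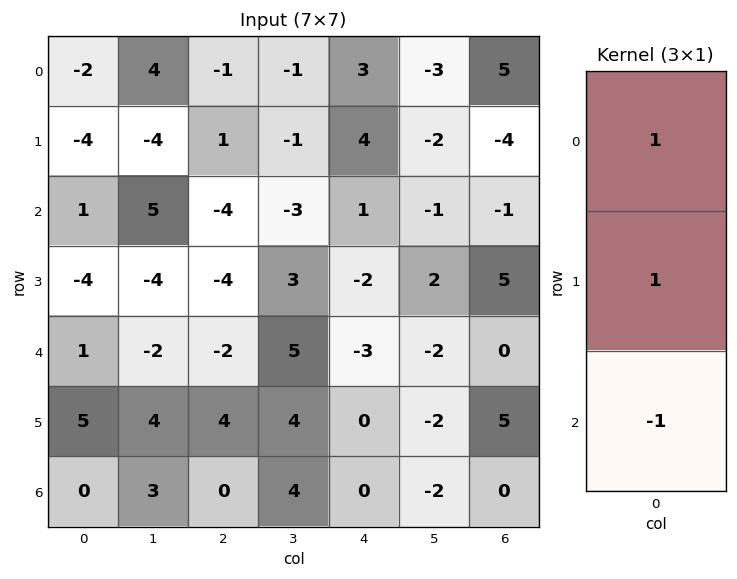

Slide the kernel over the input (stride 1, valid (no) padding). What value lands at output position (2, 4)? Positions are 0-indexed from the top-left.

2

The receptive field on the input at this output position is [1 / -2 / -3]. Elementwise product with the kernel and sum: 1·1 + -2·1 + -3·-1.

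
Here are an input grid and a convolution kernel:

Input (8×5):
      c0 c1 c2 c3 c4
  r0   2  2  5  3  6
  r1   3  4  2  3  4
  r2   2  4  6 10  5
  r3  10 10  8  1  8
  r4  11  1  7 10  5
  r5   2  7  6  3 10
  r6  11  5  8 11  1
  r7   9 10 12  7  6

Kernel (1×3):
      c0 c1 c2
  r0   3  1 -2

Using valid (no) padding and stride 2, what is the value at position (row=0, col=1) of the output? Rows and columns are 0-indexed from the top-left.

6

The receptive field on the input at this output position is [5 3 6]. Elementwise product with the kernel and sum: 5·3 + 3·1 + 6·-2.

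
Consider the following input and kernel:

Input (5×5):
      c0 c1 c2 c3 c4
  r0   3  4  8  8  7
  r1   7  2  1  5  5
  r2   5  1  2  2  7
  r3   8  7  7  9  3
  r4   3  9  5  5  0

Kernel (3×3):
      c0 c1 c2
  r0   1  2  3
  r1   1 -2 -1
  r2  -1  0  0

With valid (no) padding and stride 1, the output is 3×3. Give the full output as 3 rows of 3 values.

32 38 29
7 7 10
-3 -14 8

Output[0,0]: The receptive field on the input at this output position is [3 4 8 / 7 2 1 / 5 1 2]. Elementwise product with the kernel and sum: 3·1 + 4·2 + 8·3 + 7·1 + 2·-2 + 1·-1 + 5·-1.
Output[0,1]: The receptive field on the input at this output position is [4 8 8 / 2 1 5 / 1 2 2]. Elementwise product with the kernel and sum: 4·1 + 8·2 + 8·3 + 2·1 + 1·-2 + 5·-1 + 1·-1.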